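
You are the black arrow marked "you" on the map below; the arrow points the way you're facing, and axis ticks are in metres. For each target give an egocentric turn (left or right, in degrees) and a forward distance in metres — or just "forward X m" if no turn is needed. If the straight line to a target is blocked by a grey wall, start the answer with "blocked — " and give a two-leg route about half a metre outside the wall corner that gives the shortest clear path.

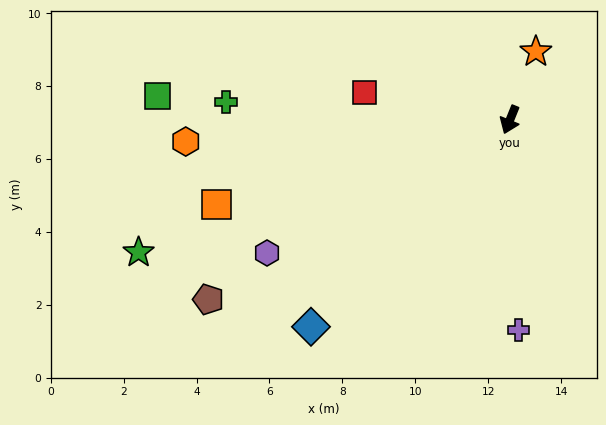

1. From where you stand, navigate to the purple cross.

turn left 24°, forward 5.8 m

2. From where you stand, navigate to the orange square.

turn right 52°, forward 8.4 m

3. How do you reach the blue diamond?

turn right 22°, forward 7.9 m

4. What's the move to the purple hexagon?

turn right 39°, forward 7.6 m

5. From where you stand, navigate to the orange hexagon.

turn right 64°, forward 8.9 m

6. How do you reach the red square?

turn right 79°, forward 4.1 m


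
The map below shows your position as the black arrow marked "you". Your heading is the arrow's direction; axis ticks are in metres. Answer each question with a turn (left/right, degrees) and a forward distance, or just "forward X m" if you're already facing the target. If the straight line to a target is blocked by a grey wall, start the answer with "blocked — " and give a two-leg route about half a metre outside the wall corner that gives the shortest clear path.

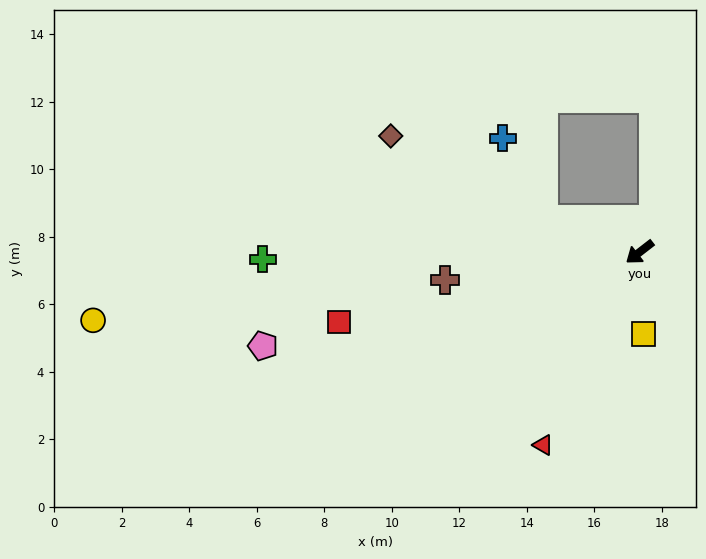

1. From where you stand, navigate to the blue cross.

blocked — turn right 57°, forward 3.0 m, then turn right 44°, forward 2.7 m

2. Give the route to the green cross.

turn right 37°, forward 11.2 m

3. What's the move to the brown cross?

turn right 30°, forward 5.8 m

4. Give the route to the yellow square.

turn left 55°, forward 2.4 m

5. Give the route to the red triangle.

turn left 26°, forward 6.4 m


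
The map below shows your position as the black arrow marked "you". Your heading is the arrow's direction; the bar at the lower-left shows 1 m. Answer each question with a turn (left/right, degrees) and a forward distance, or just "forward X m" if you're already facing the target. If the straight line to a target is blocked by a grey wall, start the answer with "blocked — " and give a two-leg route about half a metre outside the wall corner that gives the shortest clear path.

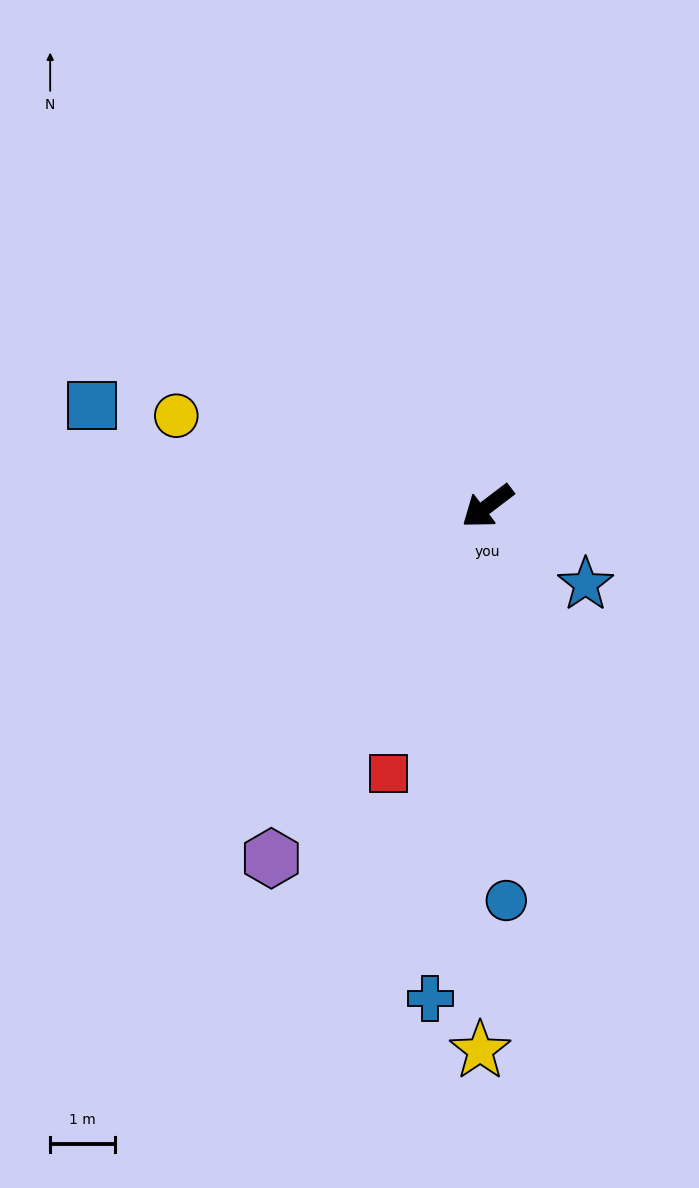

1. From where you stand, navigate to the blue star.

turn left 104°, forward 1.9 m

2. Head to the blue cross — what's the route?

turn left 46°, forward 7.6 m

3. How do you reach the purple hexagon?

turn left 21°, forward 6.3 m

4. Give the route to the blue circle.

turn left 55°, forward 6.1 m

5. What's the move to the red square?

turn left 32°, forward 4.4 m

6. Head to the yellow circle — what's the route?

turn right 54°, forward 5.0 m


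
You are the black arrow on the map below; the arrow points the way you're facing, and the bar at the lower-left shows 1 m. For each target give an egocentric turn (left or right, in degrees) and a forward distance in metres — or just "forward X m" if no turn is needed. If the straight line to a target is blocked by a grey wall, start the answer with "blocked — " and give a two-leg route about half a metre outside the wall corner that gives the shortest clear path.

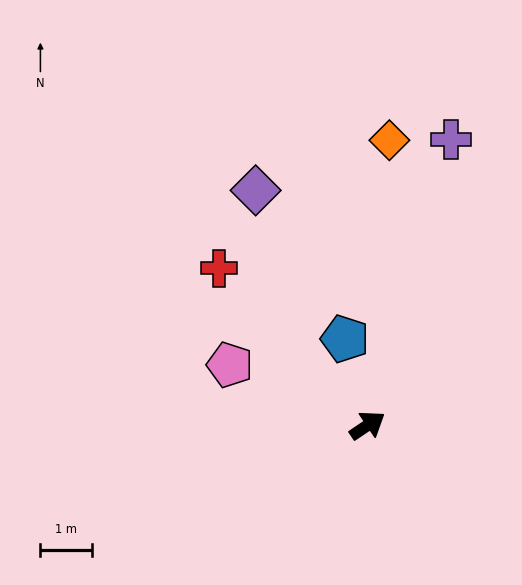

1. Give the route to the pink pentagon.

turn left 122°, forward 2.9 m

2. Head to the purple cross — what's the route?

turn left 40°, forward 5.7 m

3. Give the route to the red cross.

turn left 99°, forward 4.2 m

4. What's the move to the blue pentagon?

turn left 71°, forward 1.7 m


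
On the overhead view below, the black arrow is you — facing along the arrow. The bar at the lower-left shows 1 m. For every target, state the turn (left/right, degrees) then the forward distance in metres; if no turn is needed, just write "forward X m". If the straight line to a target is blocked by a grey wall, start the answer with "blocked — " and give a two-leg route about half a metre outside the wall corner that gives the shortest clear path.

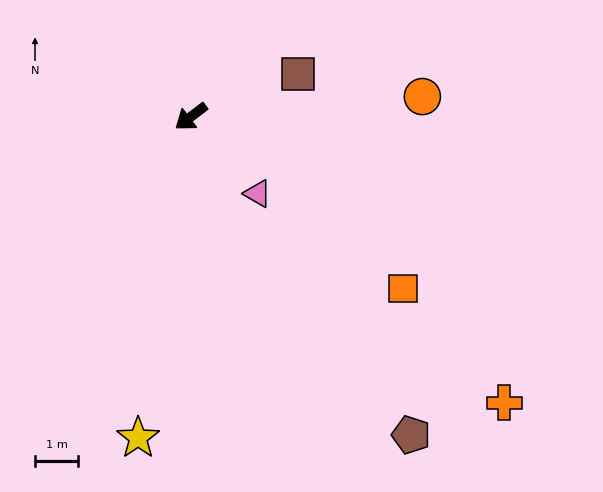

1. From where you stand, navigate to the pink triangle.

turn left 94°, forward 2.4 m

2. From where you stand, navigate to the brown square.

turn left 164°, forward 2.7 m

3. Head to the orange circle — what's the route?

turn left 148°, forward 5.4 m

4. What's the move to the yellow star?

turn left 43°, forward 7.5 m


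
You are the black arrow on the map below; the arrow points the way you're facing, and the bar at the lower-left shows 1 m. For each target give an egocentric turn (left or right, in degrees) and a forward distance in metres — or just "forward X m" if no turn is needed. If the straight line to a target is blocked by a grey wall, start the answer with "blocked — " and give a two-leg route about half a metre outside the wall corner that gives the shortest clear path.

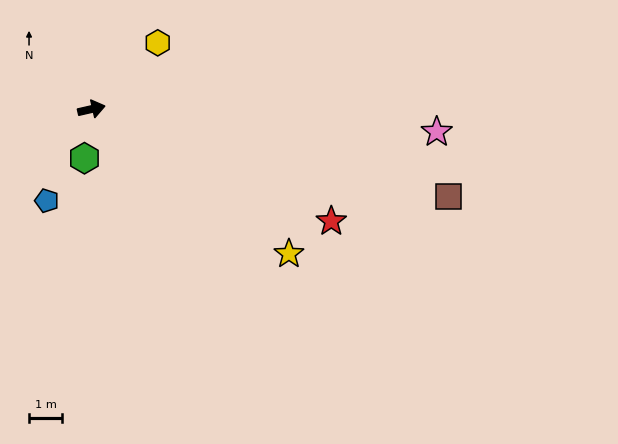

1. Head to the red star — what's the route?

turn right 38°, forward 8.0 m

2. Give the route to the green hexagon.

turn right 111°, forward 1.5 m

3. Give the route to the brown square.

turn right 27°, forward 11.1 m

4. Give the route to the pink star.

turn right 17°, forward 10.4 m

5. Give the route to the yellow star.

turn right 49°, forward 7.4 m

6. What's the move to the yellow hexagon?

turn left 32°, forward 2.8 m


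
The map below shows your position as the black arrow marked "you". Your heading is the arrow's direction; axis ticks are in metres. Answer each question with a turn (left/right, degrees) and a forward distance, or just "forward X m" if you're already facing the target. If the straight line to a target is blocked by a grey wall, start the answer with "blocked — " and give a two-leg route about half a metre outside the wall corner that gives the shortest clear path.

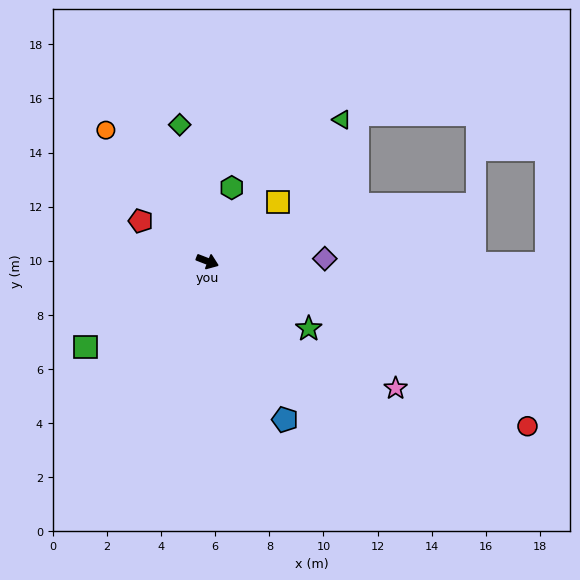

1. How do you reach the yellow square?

turn left 61°, forward 3.4 m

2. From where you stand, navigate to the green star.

turn right 12°, forward 4.5 m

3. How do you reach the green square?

turn right 124°, forward 5.5 m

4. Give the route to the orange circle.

turn left 149°, forward 6.1 m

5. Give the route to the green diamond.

turn left 123°, forward 5.1 m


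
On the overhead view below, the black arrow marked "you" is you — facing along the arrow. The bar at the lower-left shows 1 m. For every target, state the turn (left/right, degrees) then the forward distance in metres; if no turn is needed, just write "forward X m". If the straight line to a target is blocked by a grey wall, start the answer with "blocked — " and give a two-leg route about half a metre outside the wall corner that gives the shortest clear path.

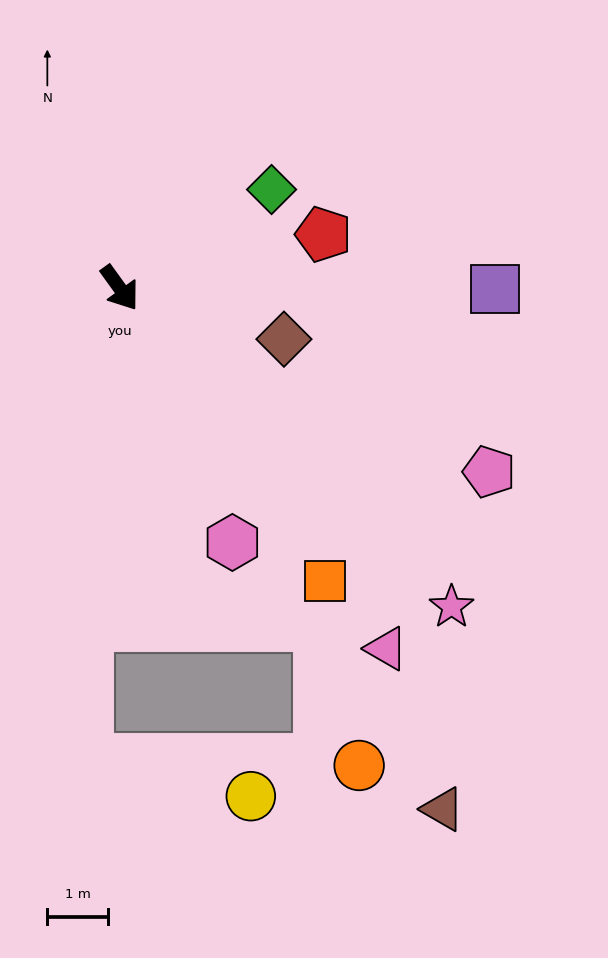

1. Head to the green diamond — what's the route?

turn left 87°, forward 3.0 m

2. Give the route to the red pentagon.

turn left 69°, forward 3.4 m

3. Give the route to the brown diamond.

turn left 37°, forward 2.8 m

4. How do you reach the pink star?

turn left 10°, forward 7.5 m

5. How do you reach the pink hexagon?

turn right 12°, forward 4.6 m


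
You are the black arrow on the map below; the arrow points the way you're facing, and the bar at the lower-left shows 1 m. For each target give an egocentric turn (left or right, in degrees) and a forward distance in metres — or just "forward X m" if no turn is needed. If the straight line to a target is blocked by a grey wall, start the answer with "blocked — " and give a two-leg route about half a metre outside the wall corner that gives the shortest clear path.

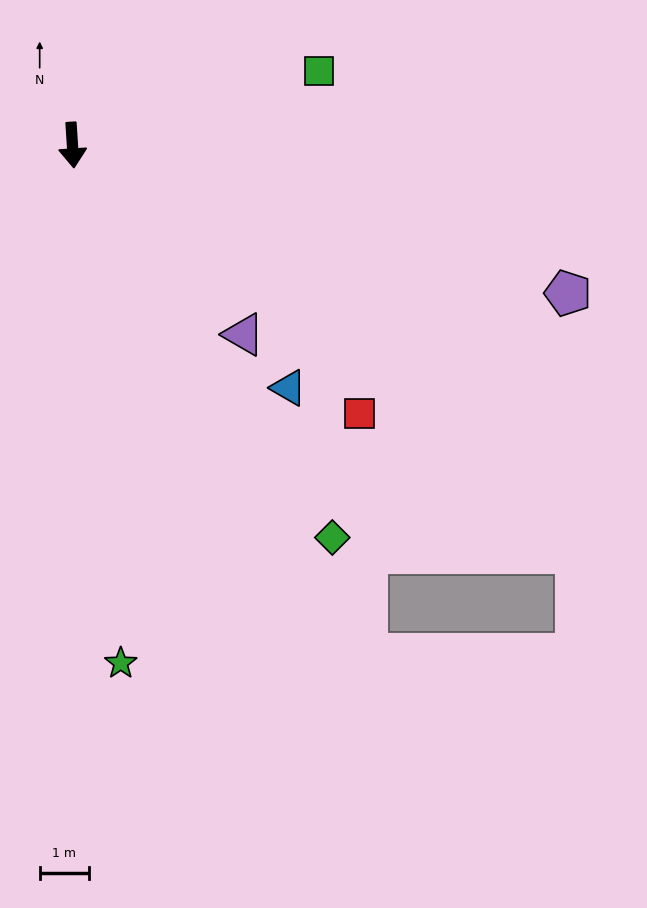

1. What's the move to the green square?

turn left 103°, forward 5.2 m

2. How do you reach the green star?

forward 10.5 m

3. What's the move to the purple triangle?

turn left 38°, forward 5.2 m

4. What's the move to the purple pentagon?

turn left 70°, forward 10.4 m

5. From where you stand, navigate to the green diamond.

turn left 30°, forward 9.5 m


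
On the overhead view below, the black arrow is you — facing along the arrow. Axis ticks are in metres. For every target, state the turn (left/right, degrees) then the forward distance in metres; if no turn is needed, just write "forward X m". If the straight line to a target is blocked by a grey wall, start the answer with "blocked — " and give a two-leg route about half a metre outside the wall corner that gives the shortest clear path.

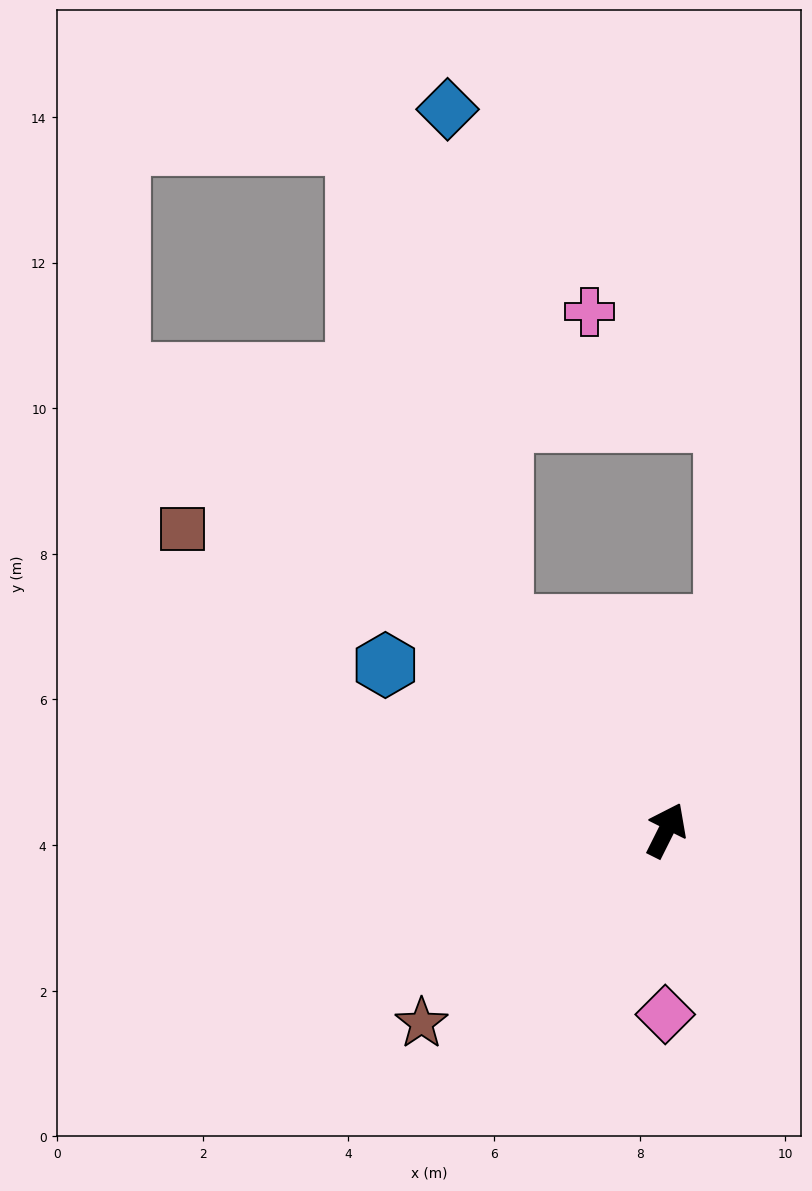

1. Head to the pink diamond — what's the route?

turn right 154°, forward 2.5 m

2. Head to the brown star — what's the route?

turn left 155°, forward 4.3 m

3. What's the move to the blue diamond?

blocked — turn left 65°, forward 3.6 m, then turn right 32°, forward 7.1 m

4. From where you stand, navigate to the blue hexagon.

turn left 86°, forward 4.5 m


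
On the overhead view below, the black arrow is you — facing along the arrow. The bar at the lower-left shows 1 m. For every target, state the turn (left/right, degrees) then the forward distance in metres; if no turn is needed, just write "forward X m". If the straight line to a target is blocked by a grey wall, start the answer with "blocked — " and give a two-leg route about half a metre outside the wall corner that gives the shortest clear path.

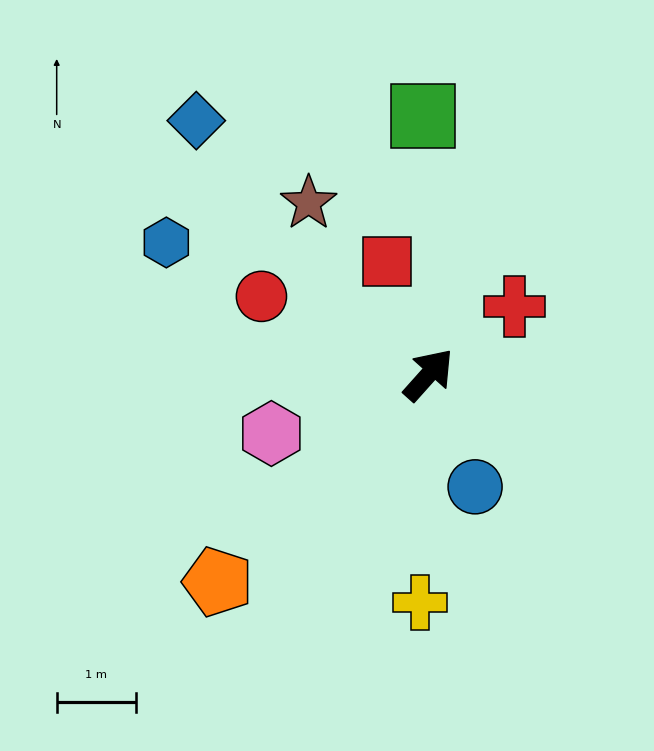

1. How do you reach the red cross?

turn right 10°, forward 1.4 m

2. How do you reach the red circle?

turn left 107°, forward 2.3 m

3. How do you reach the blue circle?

turn right 116°, forward 1.5 m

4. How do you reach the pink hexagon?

turn left 152°, forward 2.1 m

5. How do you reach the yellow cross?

turn right 140°, forward 2.9 m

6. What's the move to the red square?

turn left 62°, forward 1.5 m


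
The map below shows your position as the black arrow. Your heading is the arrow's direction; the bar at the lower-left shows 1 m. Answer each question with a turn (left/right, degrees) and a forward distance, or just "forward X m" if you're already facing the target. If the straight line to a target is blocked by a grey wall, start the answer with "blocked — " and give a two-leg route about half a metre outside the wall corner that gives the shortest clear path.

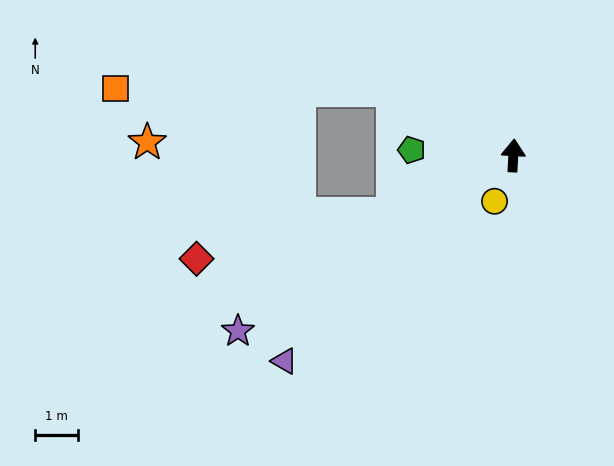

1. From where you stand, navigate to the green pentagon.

turn left 90°, forward 2.4 m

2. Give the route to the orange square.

blocked — turn left 64°, forward 3.2 m, then turn left 29°, forward 6.5 m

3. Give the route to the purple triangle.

turn left 135°, forward 7.2 m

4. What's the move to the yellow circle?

turn left 161°, forward 1.2 m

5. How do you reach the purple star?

turn left 126°, forward 7.6 m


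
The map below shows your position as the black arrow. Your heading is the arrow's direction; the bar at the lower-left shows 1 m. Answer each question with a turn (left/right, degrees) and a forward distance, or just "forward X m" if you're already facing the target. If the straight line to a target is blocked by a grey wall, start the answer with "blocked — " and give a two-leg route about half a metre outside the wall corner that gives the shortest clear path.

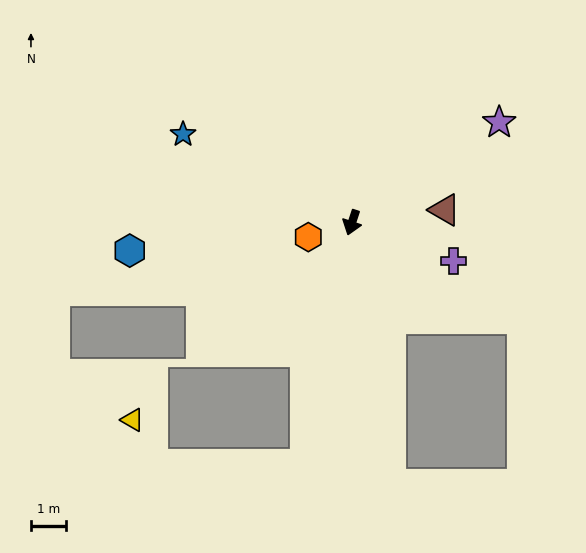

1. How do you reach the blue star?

turn right 99°, forward 5.4 m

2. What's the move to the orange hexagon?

turn right 53°, forward 1.3 m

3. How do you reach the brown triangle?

turn left 116°, forward 2.6 m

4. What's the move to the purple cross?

turn left 87°, forward 3.1 m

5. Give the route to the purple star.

turn left 142°, forward 5.0 m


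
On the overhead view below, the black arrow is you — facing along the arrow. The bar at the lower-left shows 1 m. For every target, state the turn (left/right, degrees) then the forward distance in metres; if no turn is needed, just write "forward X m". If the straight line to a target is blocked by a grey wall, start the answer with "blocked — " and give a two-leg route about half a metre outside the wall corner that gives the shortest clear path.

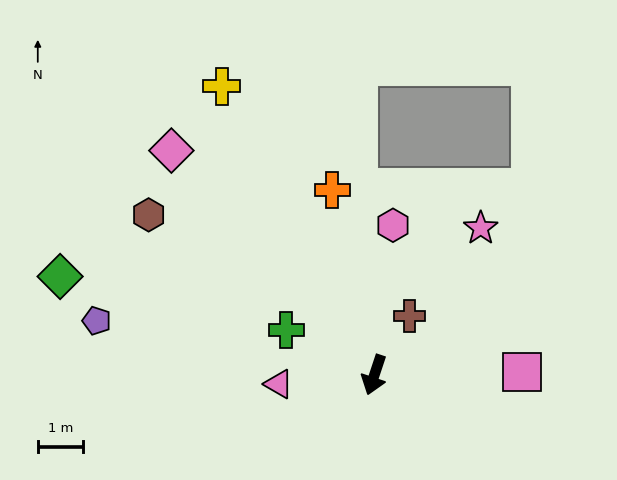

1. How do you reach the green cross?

turn right 99°, forward 2.2 m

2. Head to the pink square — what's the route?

turn left 110°, forward 3.3 m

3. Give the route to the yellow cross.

turn right 134°, forward 7.2 m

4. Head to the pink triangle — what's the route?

turn right 66°, forward 2.1 m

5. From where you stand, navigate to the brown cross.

turn left 168°, forward 1.5 m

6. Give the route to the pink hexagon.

turn right 169°, forward 3.3 m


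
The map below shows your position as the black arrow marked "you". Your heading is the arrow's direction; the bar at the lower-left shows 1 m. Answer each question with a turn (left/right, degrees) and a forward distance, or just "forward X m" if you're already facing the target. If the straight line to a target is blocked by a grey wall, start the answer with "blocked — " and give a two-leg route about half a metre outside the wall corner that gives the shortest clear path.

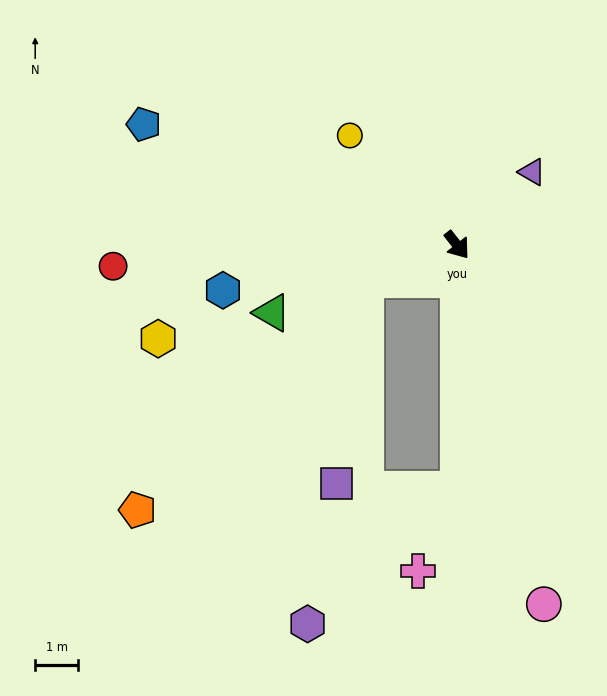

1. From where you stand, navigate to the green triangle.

turn right 108°, forward 4.6 m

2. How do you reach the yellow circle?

turn right 174°, forward 3.5 m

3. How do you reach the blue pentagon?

turn right 149°, forward 7.8 m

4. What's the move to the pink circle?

turn right 25°, forward 8.5 m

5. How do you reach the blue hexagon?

turn right 117°, forward 5.5 m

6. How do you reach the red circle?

turn right 125°, forward 8.0 m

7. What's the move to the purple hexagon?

blocked — turn right 38°, forward 5.6 m, then turn right 48°, forward 4.7 m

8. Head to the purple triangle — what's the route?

turn left 96°, forward 2.4 m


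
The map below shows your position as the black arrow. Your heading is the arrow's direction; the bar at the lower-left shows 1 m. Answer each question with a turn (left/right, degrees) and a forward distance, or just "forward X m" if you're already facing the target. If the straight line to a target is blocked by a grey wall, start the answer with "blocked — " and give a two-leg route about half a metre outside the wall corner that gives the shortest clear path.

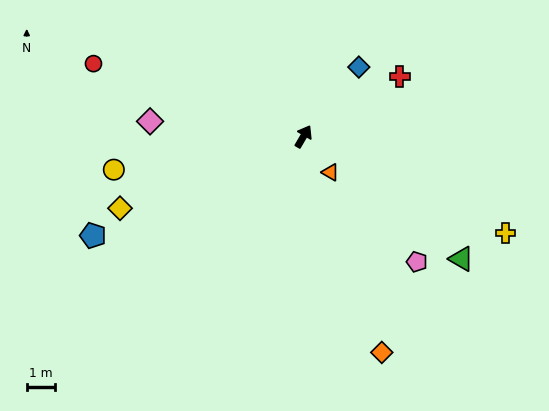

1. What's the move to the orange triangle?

turn right 113°, forward 1.6 m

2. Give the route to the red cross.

turn right 28°, forward 4.0 m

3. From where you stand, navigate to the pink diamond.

turn left 115°, forward 5.5 m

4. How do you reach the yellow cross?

turn right 85°, forward 8.0 m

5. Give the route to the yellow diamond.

turn left 142°, forward 7.0 m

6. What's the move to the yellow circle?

turn left 130°, forward 6.8 m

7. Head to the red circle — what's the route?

turn left 101°, forward 7.9 m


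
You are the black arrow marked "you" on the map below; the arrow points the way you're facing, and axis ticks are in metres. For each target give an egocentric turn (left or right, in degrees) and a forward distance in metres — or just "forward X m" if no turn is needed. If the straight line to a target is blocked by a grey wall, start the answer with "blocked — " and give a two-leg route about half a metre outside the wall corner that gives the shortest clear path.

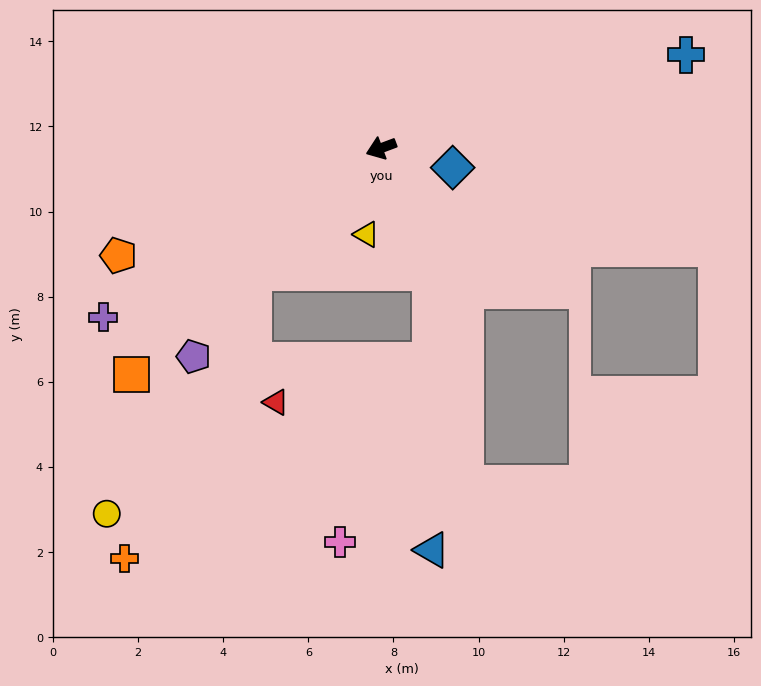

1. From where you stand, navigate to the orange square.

turn left 22°, forward 7.9 m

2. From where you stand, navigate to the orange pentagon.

forward 6.7 m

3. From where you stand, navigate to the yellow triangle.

turn left 60°, forward 2.1 m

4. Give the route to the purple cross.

turn left 11°, forward 7.6 m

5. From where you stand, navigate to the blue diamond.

turn left 144°, forward 1.7 m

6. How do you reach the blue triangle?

blocked — turn left 91°, forward 3.1 m, then turn right 21°, forward 6.5 m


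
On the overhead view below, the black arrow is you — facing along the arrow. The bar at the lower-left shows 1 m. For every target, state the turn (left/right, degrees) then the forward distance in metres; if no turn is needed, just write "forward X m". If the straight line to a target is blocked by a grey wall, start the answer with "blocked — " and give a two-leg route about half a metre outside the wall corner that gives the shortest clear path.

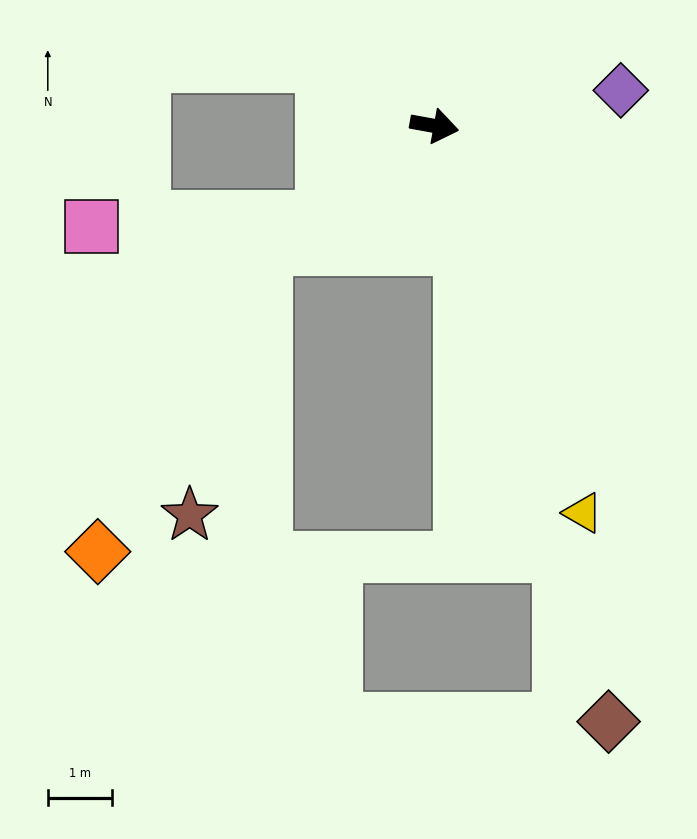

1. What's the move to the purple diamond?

turn left 21°, forward 3.0 m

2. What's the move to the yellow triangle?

turn right 59°, forward 6.4 m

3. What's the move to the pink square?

blocked — turn right 130°, forward 2.2 m, then turn right 38°, forward 3.6 m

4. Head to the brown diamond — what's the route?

turn right 63°, forward 9.7 m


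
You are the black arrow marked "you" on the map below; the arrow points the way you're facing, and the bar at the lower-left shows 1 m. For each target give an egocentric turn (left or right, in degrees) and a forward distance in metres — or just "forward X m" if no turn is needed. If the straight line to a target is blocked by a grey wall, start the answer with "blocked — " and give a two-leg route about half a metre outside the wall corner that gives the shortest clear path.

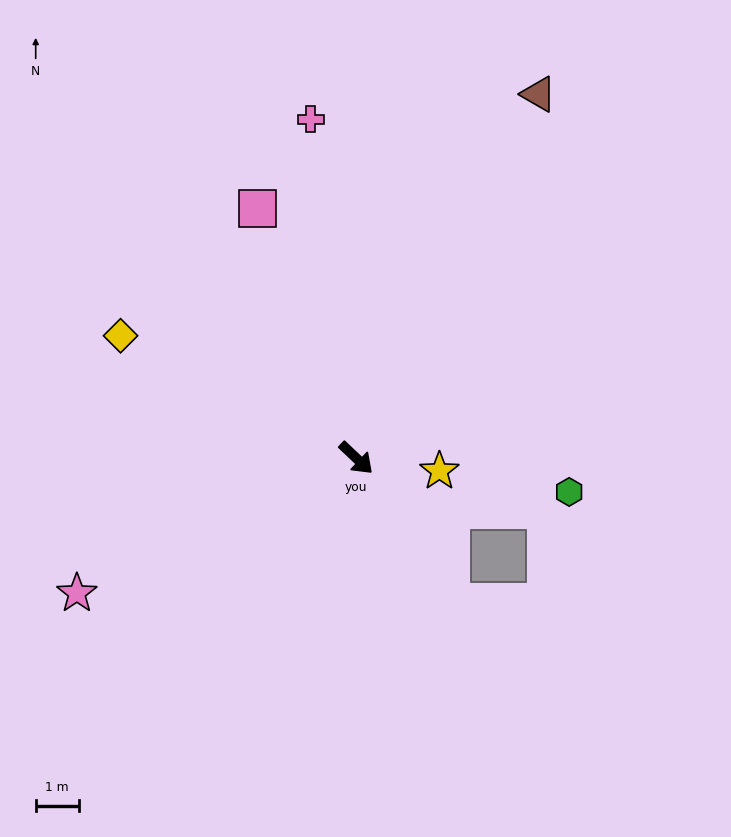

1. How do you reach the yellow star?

turn left 35°, forward 2.0 m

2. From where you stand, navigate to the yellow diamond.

turn right 164°, forward 6.2 m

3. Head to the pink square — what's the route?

turn left 155°, forward 6.2 m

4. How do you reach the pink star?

turn right 111°, forward 7.2 m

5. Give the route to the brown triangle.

turn left 107°, forward 9.4 m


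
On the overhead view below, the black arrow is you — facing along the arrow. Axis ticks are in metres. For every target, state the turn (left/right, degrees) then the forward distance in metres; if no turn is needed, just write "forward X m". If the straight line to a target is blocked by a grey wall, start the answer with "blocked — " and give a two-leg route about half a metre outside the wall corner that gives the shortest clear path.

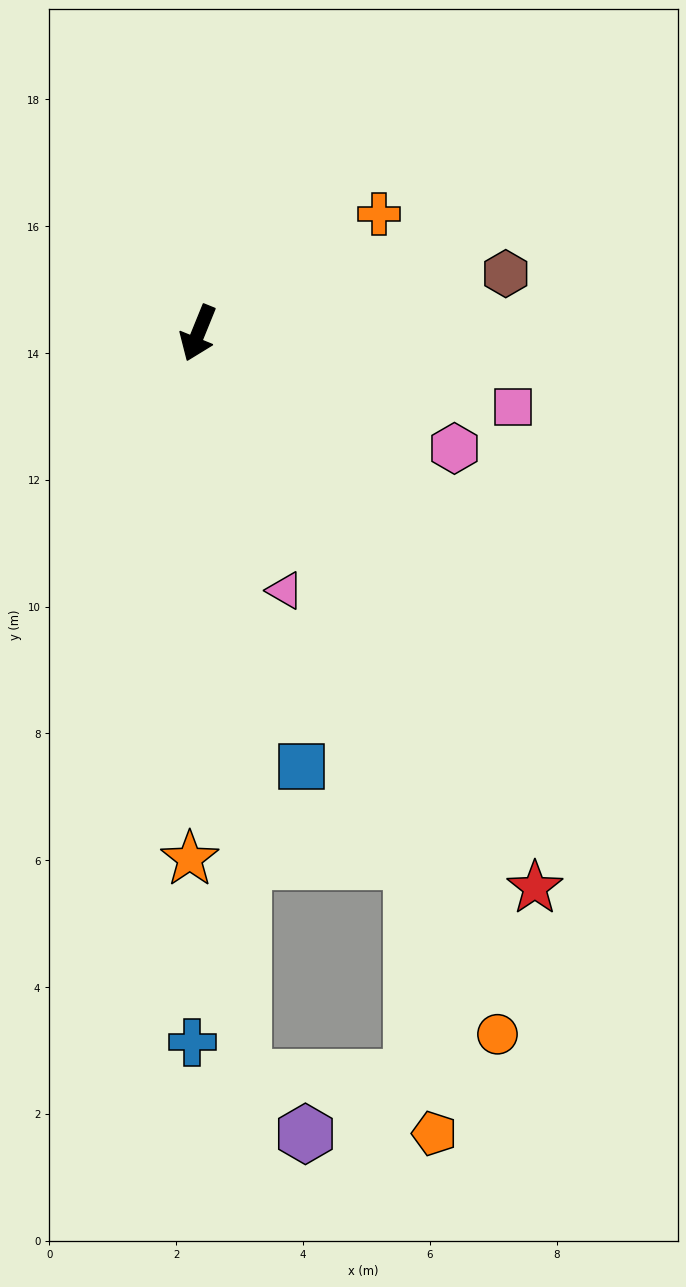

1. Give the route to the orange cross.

turn left 146°, forward 3.4 m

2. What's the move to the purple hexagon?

blocked — turn left 26°, forward 11.8 m, then turn left 43°, forward 1.3 m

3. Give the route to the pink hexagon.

turn left 88°, forward 4.4 m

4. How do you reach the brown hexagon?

turn left 123°, forward 4.9 m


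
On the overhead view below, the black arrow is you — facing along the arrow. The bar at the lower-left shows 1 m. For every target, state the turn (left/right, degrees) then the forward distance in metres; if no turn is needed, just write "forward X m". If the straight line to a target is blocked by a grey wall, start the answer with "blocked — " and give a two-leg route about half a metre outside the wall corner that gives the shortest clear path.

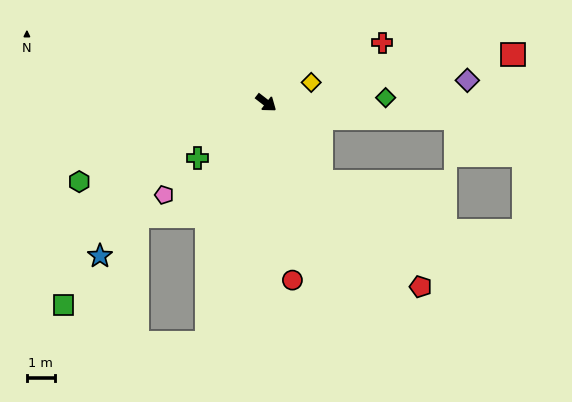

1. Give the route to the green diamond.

turn left 40°, forward 4.3 m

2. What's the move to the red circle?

turn right 44°, forward 6.5 m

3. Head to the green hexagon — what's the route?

turn right 119°, forward 7.3 m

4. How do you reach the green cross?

turn right 104°, forward 3.2 m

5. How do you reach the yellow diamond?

turn left 62°, forward 1.8 m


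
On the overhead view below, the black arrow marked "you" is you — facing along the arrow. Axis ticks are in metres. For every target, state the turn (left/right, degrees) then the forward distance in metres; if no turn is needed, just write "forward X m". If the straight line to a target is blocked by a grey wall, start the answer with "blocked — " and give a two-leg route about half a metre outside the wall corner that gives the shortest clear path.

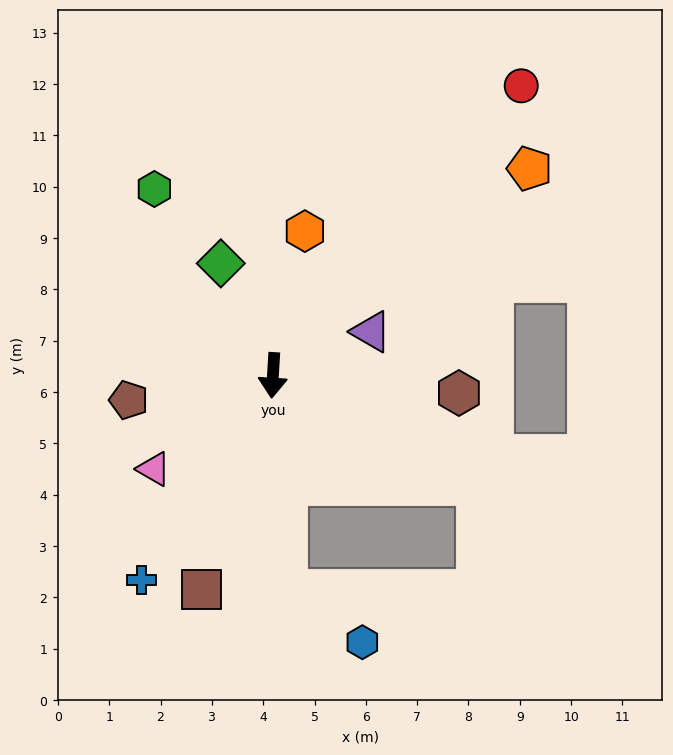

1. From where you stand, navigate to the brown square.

turn right 15°, forward 4.4 m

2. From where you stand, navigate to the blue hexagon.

blocked — turn left 7°, forward 4.2 m, then turn left 53°, forward 1.8 m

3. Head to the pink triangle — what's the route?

turn right 48°, forward 3.0 m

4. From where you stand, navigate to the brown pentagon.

turn right 77°, forward 2.9 m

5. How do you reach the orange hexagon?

turn left 171°, forward 2.9 m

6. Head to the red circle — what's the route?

turn left 143°, forward 7.4 m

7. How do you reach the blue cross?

turn right 29°, forward 4.7 m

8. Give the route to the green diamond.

turn right 152°, forward 2.4 m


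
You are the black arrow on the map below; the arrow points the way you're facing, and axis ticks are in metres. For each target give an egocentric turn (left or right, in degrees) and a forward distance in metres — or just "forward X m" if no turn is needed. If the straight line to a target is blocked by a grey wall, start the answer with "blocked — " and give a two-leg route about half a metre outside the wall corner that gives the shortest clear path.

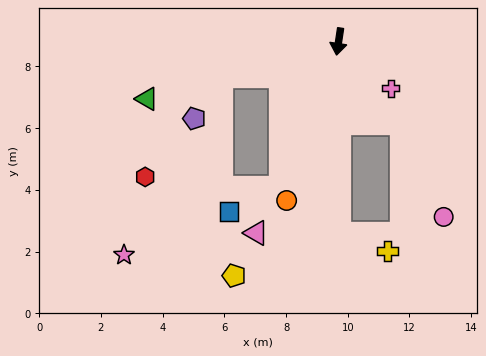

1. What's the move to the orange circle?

turn right 10°, forward 5.4 m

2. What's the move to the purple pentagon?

blocked — turn right 66°, forward 4.0 m, then turn left 45°, forward 1.6 m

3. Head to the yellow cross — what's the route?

blocked — turn left 9°, forward 6.2 m, then turn left 71°, forward 1.7 m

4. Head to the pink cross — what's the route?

turn left 57°, forward 2.3 m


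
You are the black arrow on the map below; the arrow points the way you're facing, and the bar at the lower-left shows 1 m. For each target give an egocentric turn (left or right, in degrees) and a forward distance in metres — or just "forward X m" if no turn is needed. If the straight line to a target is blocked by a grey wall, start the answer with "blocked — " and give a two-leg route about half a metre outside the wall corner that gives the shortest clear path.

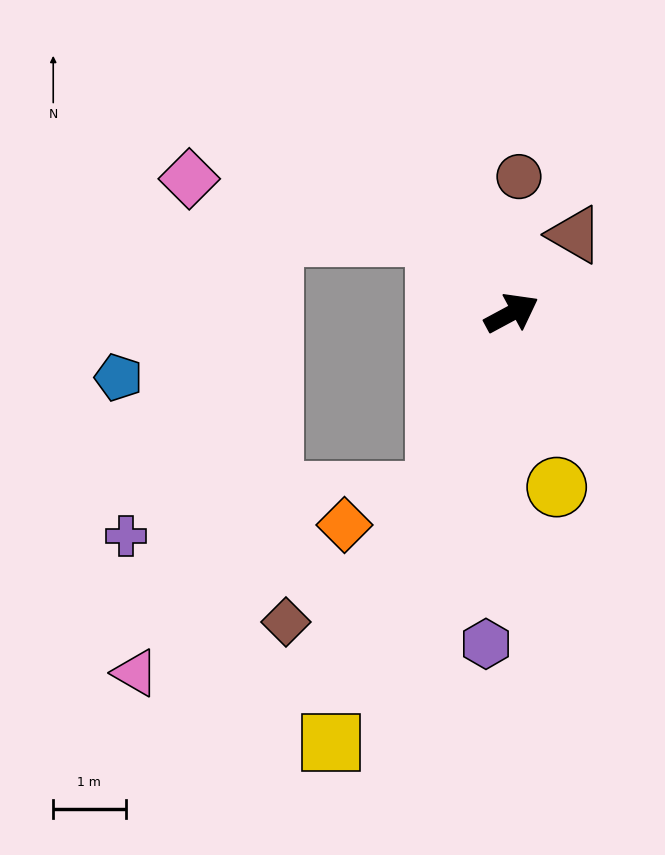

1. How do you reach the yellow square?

turn right 141°, forward 6.4 m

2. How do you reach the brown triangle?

turn left 23°, forward 1.4 m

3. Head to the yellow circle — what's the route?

turn right 104°, forward 2.5 m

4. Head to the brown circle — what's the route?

turn left 59°, forward 1.9 m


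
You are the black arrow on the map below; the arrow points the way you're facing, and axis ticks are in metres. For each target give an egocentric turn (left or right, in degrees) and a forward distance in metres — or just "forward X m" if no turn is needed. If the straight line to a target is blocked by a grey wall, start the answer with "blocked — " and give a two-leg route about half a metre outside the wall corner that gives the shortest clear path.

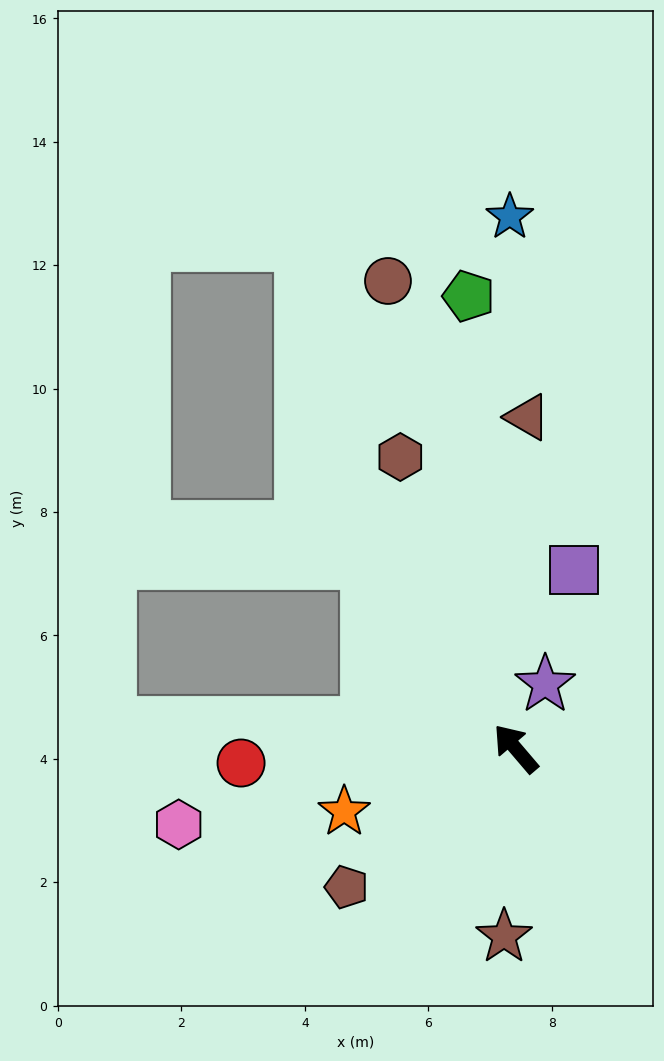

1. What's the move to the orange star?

turn left 70°, forward 3.0 m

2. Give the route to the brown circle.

turn right 25°, forward 7.9 m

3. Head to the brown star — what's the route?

turn left 136°, forward 3.0 m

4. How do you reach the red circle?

turn left 53°, forward 4.5 m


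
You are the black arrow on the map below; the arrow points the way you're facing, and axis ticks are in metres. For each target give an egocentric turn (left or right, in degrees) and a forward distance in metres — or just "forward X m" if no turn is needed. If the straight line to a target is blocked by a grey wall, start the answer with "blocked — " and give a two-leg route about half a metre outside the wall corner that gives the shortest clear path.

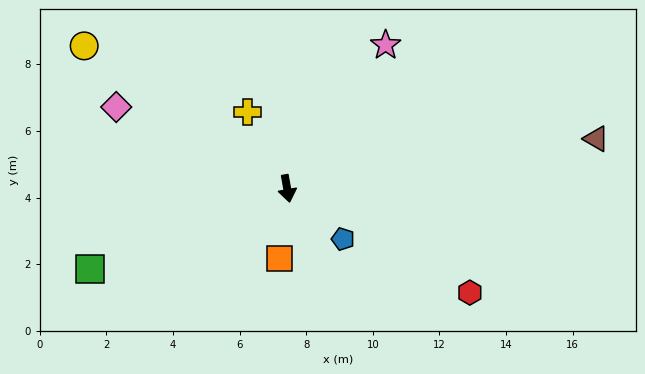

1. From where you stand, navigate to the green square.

turn right 78°, forward 6.4 m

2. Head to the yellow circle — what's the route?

turn right 135°, forward 7.4 m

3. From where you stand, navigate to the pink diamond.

turn right 126°, forward 5.7 m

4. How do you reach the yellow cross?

turn right 163°, forward 2.6 m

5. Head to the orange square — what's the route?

turn right 16°, forward 2.1 m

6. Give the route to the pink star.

turn left 135°, forward 5.2 m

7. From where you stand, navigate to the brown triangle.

turn left 89°, forward 9.4 m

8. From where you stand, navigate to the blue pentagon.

turn left 38°, forward 2.3 m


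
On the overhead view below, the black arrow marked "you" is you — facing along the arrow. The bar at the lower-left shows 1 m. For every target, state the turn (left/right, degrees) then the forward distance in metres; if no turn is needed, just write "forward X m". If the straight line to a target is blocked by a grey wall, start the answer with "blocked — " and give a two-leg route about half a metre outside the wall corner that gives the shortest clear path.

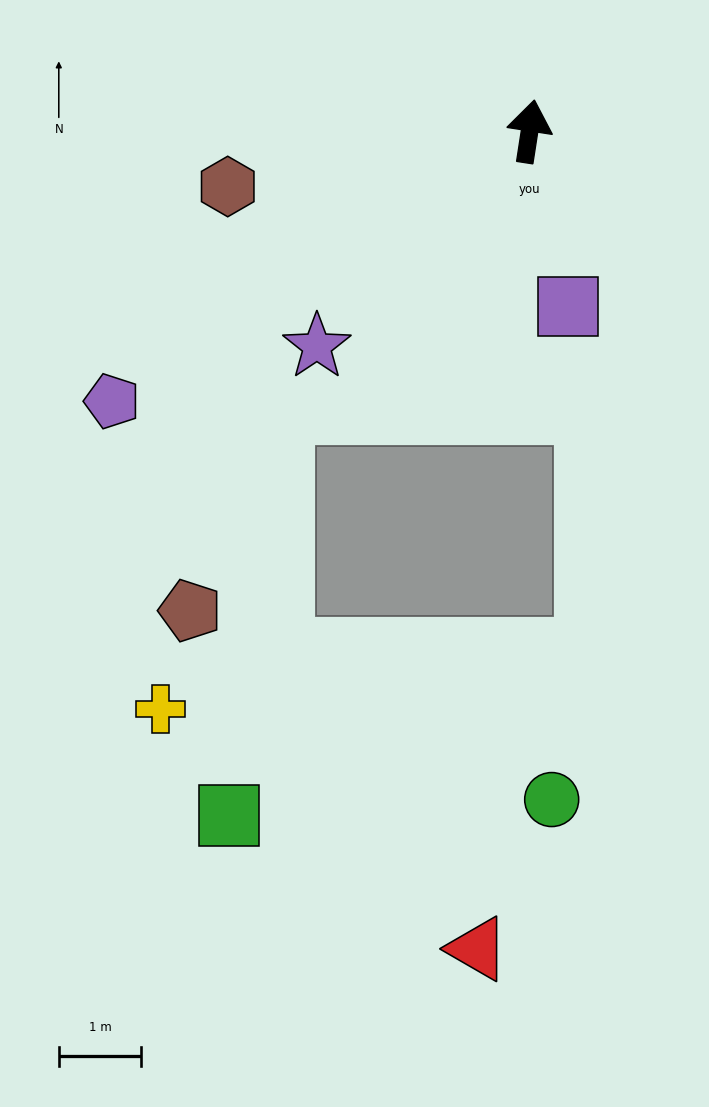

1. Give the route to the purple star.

turn left 144°, forward 3.7 m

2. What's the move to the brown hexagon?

turn left 109°, forward 3.7 m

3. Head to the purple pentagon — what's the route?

turn left 132°, forward 6.0 m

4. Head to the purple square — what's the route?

turn right 159°, forward 2.2 m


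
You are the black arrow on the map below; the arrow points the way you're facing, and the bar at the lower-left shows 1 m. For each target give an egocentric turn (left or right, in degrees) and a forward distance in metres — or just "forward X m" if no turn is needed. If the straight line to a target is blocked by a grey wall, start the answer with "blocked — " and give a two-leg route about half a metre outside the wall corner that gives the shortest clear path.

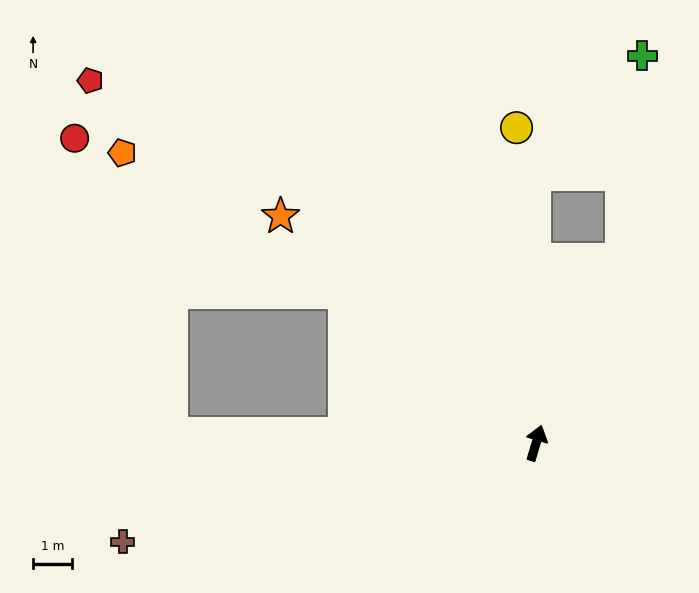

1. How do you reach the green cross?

blocked — turn right 8°, forward 5.2 m, then turn left 19°, forward 5.3 m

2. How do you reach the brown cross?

turn left 120°, forward 10.9 m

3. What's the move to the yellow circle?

turn left 20°, forward 8.1 m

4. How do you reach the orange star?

turn left 65°, forward 8.8 m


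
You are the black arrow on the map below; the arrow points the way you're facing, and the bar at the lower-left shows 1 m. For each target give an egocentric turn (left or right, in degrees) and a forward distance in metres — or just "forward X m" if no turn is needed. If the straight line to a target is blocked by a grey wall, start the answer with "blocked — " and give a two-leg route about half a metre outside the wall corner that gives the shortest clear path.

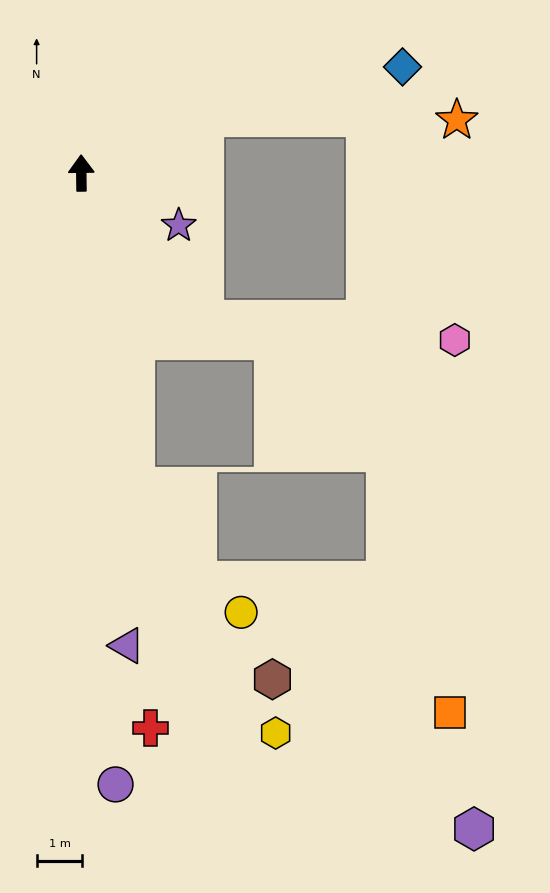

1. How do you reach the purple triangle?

turn right 175°, forward 10.4 m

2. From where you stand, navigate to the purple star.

turn right 119°, forward 2.4 m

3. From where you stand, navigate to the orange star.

blocked — turn right 66°, forward 3.0 m, then turn right 25°, forward 5.5 m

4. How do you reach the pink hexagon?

blocked — turn right 141°, forward 4.2 m, then turn left 46°, forward 5.5 m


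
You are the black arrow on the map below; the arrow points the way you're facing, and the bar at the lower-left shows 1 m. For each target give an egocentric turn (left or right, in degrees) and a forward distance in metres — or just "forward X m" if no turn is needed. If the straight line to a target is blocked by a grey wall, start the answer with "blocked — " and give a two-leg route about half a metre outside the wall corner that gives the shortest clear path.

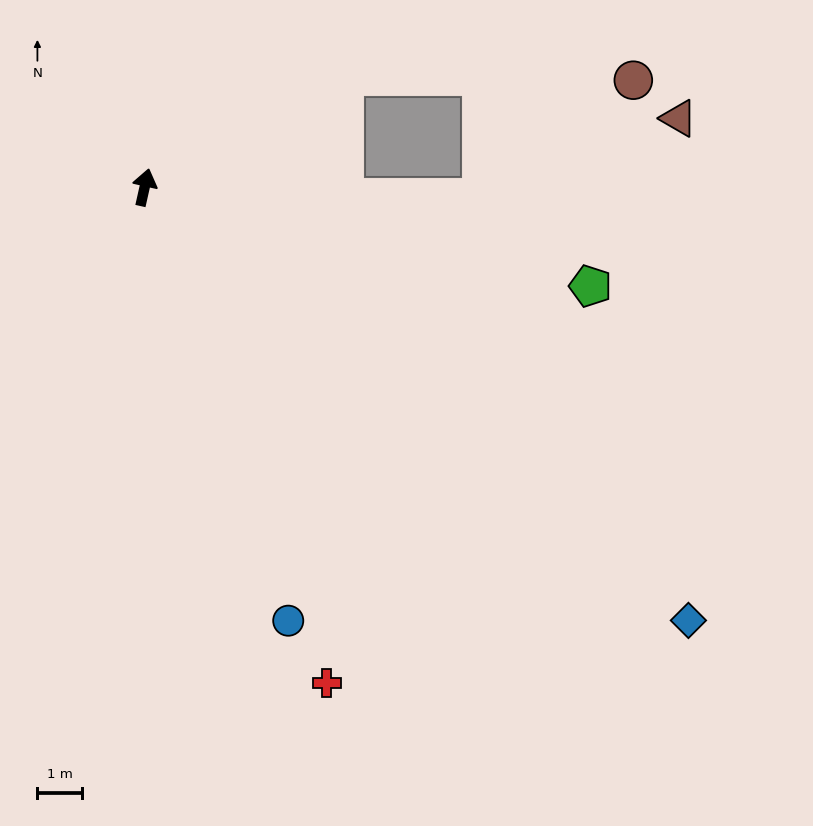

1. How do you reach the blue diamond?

turn right 116°, forward 15.6 m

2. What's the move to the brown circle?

blocked — turn right 49°, forward 5.1 m, then turn right 29°, forward 6.5 m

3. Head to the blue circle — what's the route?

turn right 149°, forward 10.3 m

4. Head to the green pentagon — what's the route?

turn right 90°, forward 10.3 m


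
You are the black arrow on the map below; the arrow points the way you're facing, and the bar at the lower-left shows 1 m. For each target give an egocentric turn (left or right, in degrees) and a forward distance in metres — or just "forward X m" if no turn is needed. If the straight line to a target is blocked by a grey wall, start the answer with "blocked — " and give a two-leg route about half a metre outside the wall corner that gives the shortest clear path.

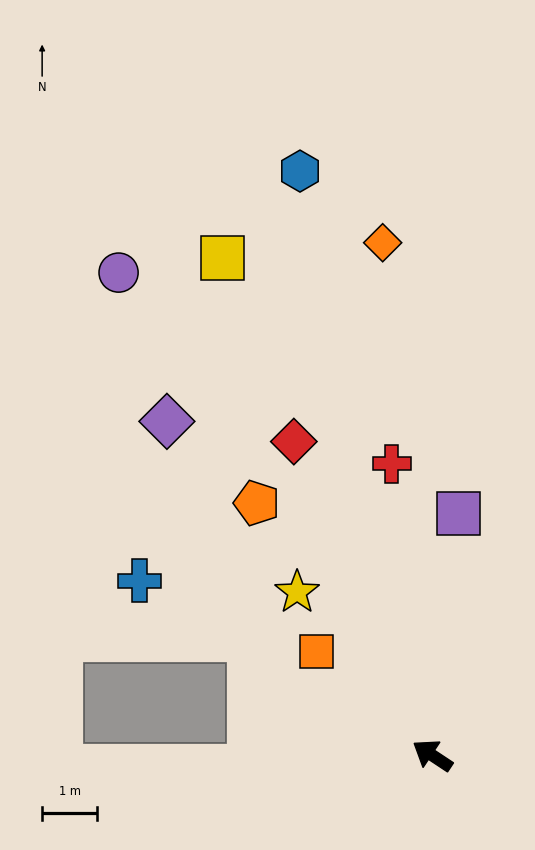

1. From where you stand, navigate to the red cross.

turn right 49°, forward 5.4 m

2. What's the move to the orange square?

turn right 8°, forward 2.8 m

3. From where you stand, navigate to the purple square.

turn right 63°, forward 4.4 m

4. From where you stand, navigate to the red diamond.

turn right 33°, forward 6.3 m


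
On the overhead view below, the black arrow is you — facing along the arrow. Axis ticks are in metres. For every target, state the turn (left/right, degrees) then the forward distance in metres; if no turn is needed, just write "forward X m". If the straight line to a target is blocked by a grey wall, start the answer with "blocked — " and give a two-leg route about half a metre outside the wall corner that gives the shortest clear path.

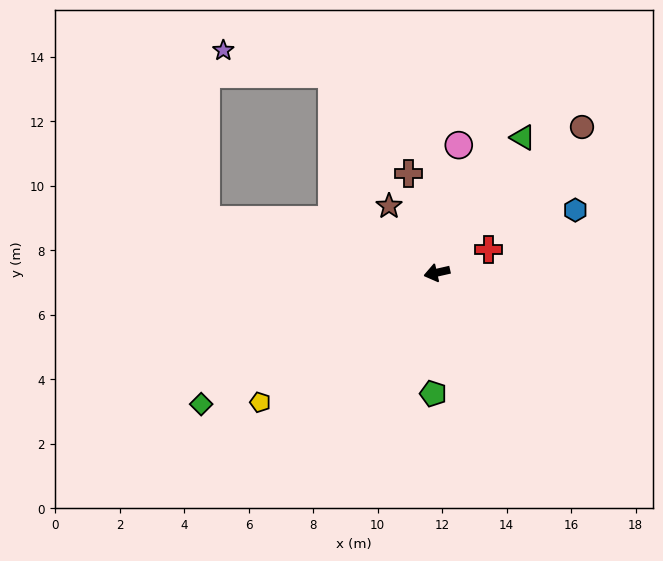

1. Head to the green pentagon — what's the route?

turn left 75°, forward 3.8 m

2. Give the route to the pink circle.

turn right 113°, forward 4.0 m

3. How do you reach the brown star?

turn right 67°, forward 2.5 m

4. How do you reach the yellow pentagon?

turn left 23°, forward 6.8 m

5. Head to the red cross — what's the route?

turn right 169°, forward 1.7 m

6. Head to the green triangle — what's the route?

turn right 135°, forward 5.0 m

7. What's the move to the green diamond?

turn left 16°, forward 8.4 m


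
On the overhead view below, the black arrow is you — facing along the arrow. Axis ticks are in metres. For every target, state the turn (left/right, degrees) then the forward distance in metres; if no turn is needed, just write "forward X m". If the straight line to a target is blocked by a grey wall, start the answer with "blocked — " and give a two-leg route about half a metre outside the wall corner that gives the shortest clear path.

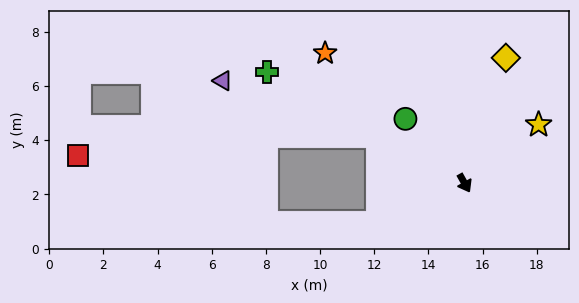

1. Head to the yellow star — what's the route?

turn left 99°, forward 3.5 m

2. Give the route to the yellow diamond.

turn left 132°, forward 4.9 m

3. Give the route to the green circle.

turn right 167°, forward 3.2 m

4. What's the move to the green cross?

turn right 149°, forward 8.4 m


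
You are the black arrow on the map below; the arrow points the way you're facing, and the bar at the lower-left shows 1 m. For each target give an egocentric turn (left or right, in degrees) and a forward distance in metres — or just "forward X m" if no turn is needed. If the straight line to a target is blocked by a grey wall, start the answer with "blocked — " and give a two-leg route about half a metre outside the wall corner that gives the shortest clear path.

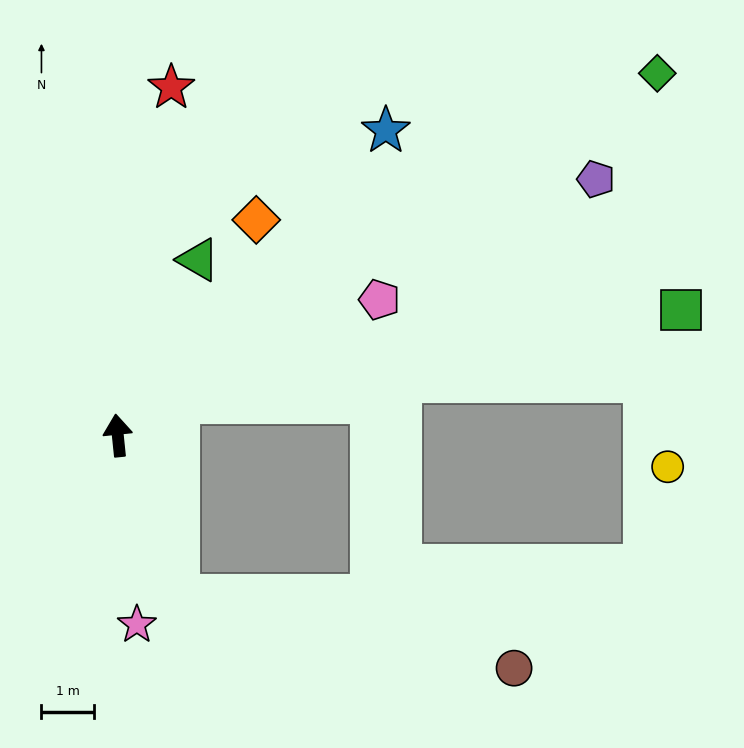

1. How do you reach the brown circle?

blocked — turn right 166°, forward 3.3 m, then turn left 58°, forward 6.5 m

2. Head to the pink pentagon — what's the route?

turn right 68°, forward 5.6 m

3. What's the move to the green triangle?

turn right 30°, forward 3.7 m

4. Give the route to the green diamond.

turn right 62°, forward 12.4 m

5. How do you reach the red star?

turn right 15°, forward 6.7 m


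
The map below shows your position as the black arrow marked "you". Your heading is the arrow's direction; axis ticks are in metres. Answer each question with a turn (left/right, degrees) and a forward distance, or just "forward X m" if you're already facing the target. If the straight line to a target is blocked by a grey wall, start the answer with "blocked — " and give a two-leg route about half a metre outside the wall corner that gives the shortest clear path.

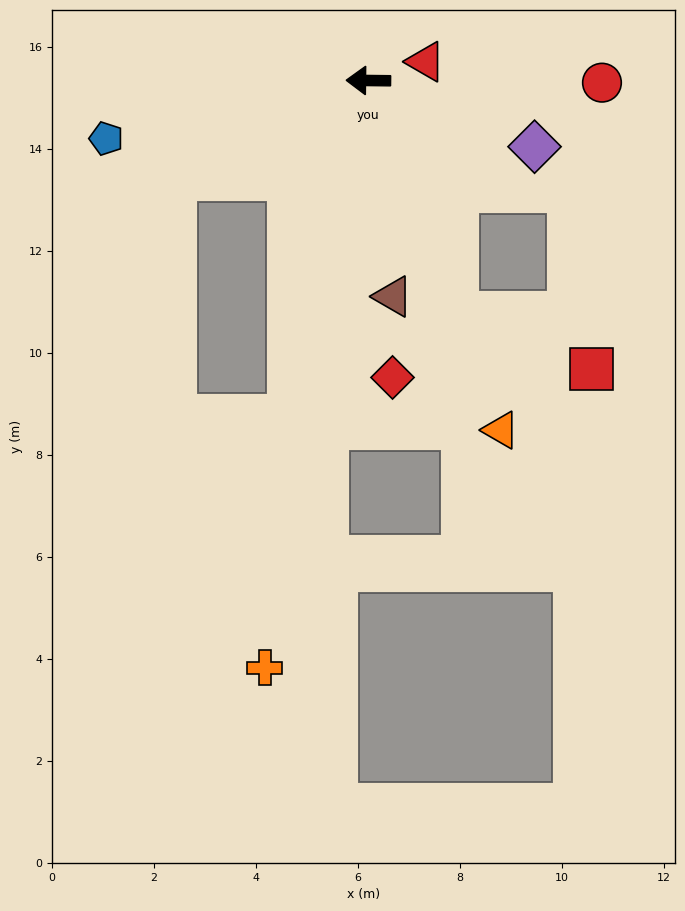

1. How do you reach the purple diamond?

turn left 159°, forward 3.5 m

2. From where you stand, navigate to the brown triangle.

turn left 97°, forward 4.3 m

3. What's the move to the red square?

blocked — turn left 112°, forward 4.9 m, then turn left 46°, forward 2.9 m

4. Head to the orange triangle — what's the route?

turn left 111°, forward 7.3 m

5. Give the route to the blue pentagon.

turn left 13°, forward 5.3 m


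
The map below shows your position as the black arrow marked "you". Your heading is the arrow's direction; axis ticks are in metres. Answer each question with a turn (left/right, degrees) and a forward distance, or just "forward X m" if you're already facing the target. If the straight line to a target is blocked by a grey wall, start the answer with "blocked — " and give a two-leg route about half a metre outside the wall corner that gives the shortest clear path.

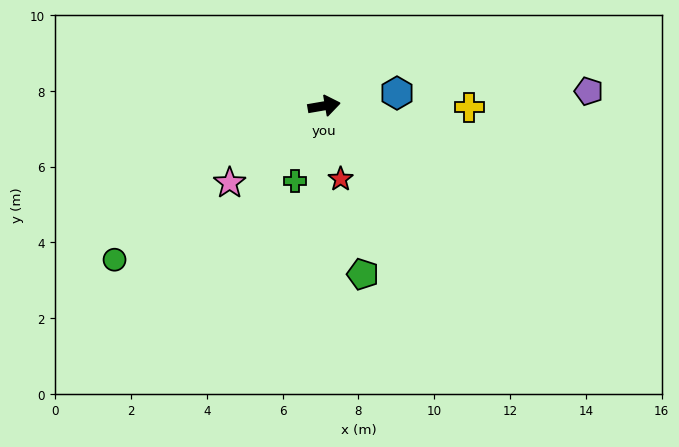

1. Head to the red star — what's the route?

turn right 87°, forward 2.0 m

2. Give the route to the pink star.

turn right 151°, forward 3.2 m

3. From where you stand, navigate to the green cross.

turn right 121°, forward 2.1 m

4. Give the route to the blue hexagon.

forward 2.0 m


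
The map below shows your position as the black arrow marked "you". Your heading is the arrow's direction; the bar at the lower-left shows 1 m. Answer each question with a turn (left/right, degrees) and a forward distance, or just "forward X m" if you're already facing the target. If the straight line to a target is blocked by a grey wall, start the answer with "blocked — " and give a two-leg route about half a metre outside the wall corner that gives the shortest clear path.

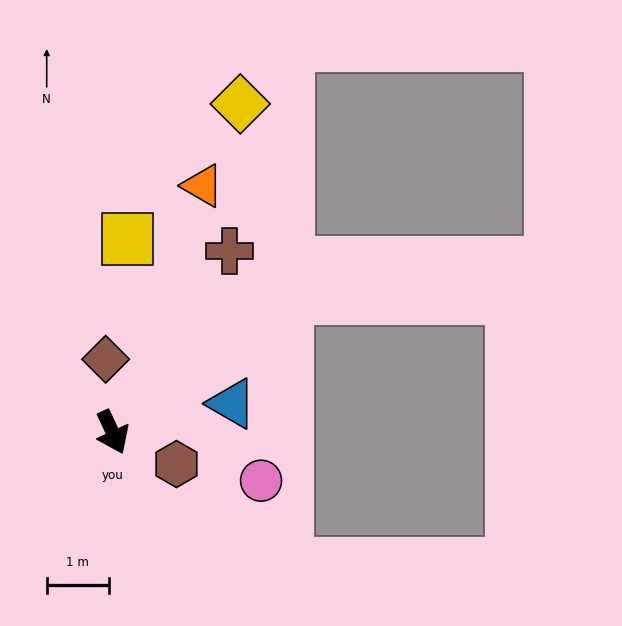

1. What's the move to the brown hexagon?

turn left 39°, forward 1.2 m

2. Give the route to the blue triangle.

turn left 79°, forward 2.0 m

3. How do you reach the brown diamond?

turn left 160°, forward 1.2 m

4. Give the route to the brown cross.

turn left 122°, forward 3.5 m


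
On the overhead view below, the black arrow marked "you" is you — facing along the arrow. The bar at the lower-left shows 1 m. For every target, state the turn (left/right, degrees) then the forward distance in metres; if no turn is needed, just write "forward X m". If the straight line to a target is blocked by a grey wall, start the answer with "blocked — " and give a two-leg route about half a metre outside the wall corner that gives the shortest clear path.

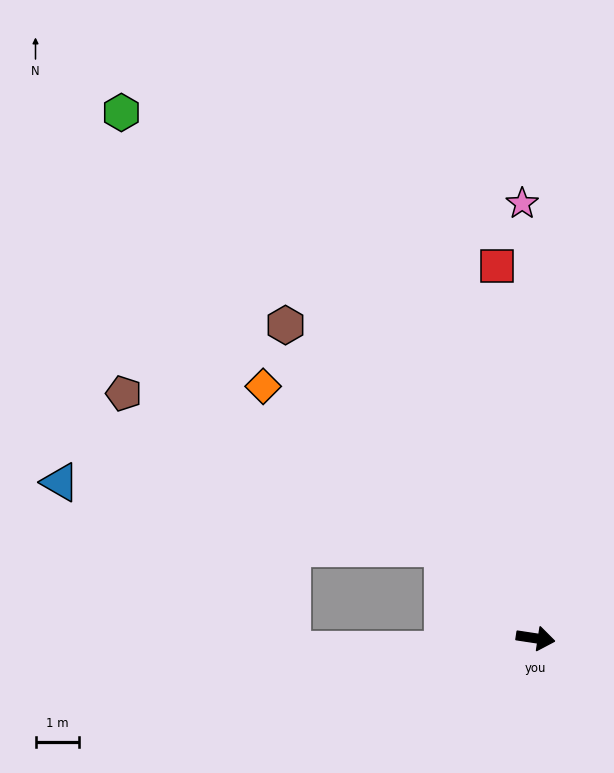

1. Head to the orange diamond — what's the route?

turn left 146°, forward 8.5 m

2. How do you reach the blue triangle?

blocked — turn left 145°, forward 3.0 m, then turn left 34°, forward 8.9 m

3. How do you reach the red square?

turn left 104°, forward 8.6 m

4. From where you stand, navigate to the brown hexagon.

turn left 137°, forward 9.2 m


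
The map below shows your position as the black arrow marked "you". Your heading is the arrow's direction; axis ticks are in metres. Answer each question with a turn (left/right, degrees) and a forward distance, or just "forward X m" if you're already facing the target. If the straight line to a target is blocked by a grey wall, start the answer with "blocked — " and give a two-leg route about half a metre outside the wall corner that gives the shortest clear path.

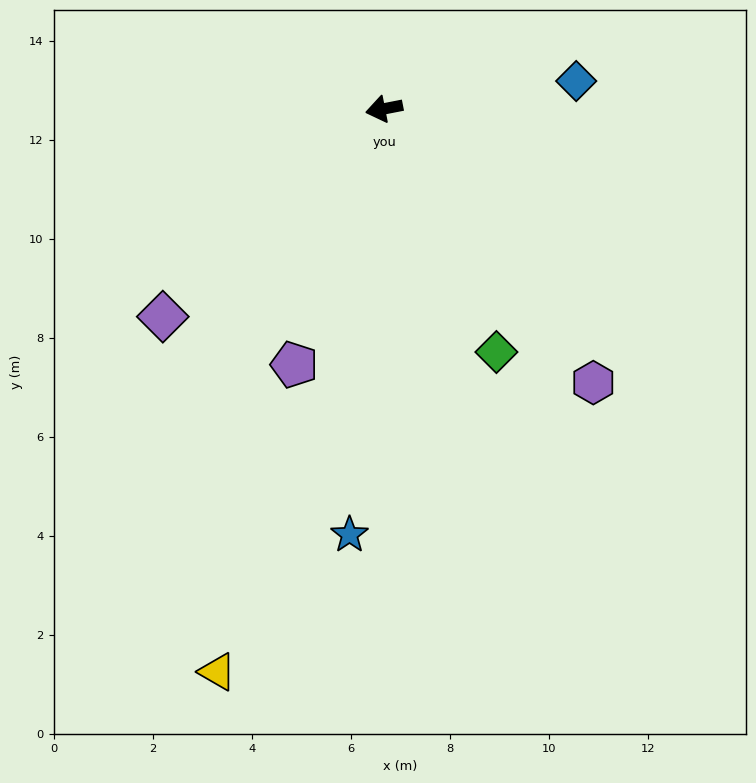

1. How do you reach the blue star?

turn left 74°, forward 8.6 m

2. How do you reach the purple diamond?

turn left 32°, forward 6.1 m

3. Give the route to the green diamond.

turn left 104°, forward 5.4 m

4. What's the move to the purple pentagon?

turn left 60°, forward 5.5 m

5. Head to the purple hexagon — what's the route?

turn left 116°, forward 7.0 m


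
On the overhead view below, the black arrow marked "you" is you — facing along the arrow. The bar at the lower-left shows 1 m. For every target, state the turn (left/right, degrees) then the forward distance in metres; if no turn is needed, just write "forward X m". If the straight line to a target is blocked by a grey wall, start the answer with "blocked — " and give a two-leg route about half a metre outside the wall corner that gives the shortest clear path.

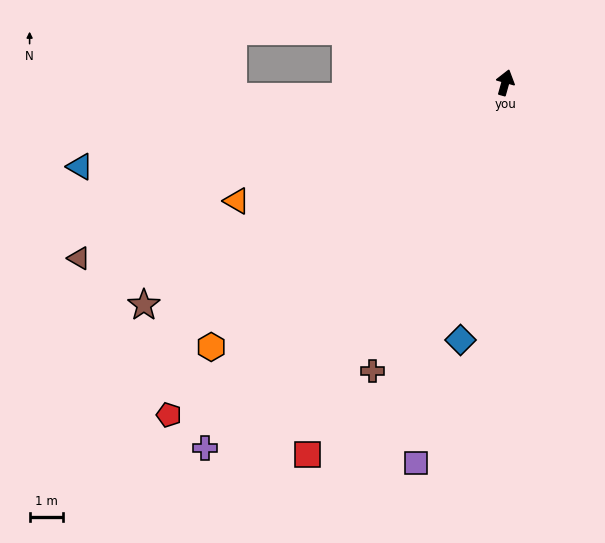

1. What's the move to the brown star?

turn left 137°, forward 12.7 m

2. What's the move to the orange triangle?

turn left 129°, forward 8.8 m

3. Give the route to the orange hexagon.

turn left 148°, forward 11.8 m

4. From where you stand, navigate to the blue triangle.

turn left 117°, forward 13.0 m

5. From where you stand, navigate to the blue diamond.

turn right 174°, forward 7.8 m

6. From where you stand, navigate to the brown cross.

turn left 171°, forward 9.5 m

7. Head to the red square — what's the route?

turn left 168°, forward 12.6 m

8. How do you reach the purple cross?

turn left 156°, forward 14.1 m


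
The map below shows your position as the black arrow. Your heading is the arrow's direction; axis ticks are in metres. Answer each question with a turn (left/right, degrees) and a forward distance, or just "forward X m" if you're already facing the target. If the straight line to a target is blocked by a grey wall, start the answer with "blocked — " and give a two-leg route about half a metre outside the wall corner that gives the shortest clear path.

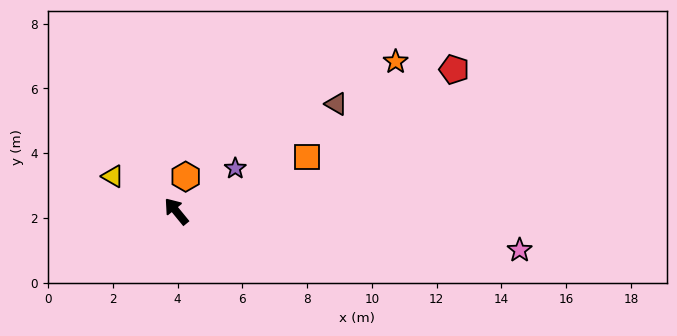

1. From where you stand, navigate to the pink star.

turn right 136°, forward 10.7 m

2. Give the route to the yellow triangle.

turn left 22°, forward 2.2 m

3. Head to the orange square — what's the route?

turn right 107°, forward 4.4 m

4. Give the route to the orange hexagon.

turn right 54°, forward 1.1 m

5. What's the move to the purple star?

turn right 93°, forward 2.3 m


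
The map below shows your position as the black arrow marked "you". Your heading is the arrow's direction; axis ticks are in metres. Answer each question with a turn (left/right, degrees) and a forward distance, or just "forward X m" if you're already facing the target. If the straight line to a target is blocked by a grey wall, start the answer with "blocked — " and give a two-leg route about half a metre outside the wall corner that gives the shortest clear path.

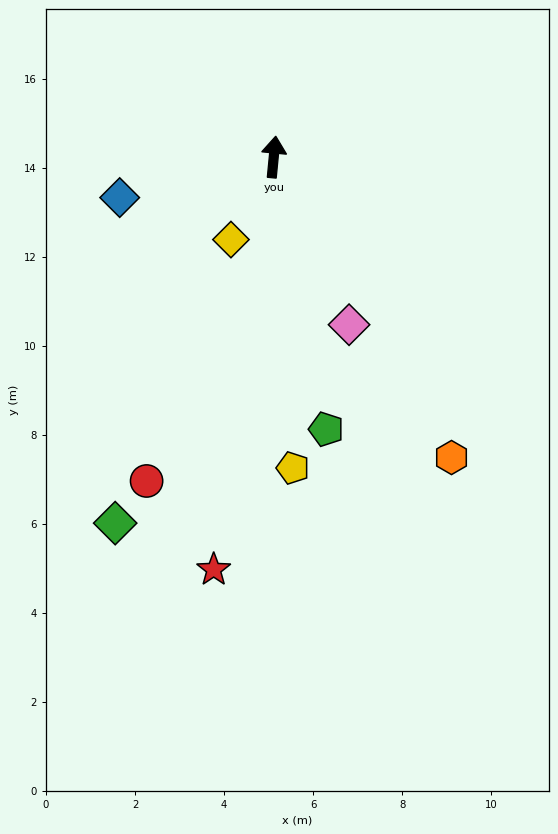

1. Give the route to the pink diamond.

turn right 150°, forward 4.1 m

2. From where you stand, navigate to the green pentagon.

turn right 164°, forward 6.2 m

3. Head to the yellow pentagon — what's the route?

turn right 171°, forward 7.0 m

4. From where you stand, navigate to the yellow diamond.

turn left 158°, forward 2.1 m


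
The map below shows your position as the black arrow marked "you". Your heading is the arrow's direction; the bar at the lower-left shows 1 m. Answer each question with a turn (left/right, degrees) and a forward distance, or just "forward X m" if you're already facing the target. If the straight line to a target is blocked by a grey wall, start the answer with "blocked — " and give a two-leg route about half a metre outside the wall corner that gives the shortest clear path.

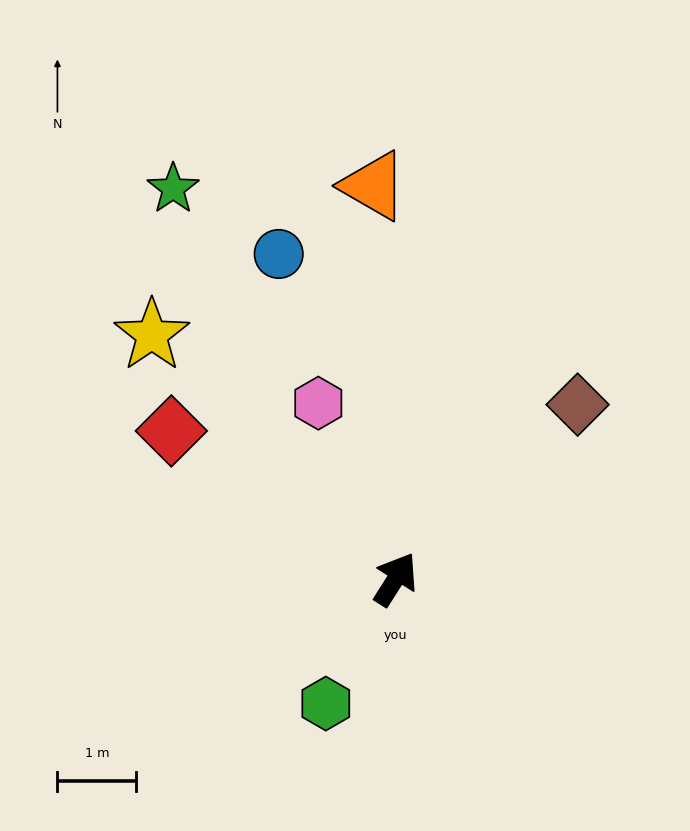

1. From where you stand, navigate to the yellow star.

turn left 77°, forward 4.4 m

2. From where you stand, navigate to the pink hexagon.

turn left 56°, forward 2.4 m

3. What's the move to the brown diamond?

turn right 14°, forward 3.2 m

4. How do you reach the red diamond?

turn left 89°, forward 3.4 m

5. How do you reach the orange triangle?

turn left 36°, forward 5.0 m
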